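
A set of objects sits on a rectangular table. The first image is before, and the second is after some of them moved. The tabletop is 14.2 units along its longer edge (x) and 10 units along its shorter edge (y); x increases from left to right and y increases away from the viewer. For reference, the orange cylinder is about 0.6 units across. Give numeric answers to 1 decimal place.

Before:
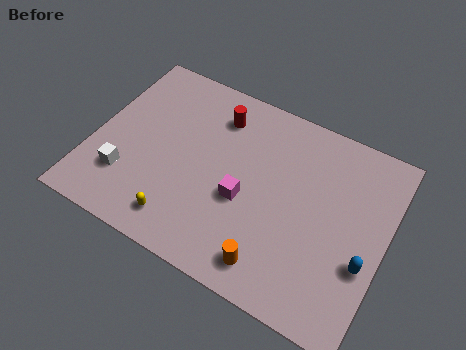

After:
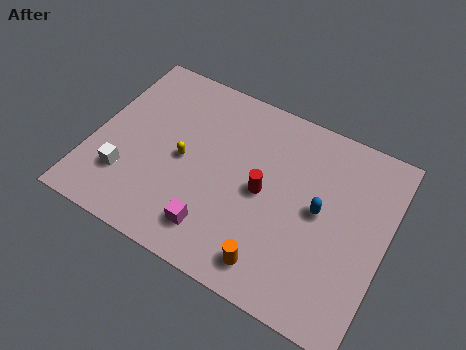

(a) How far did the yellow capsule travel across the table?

3.2

The yellow capsule was near (4.8, 1.6) before and (4.4, 4.8) after, so it travelled √(0.4² + 3.2²) ≈ 3.2 units.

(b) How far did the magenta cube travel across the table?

2.5

The magenta cube was near (7.5, 4.1) before and (6.4, 1.9) after, so it travelled √(1.1² + 2.2²) ≈ 2.5 units.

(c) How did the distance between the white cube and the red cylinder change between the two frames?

+0.4

The distance was about 6.4 in the first image and 6.8 in the second, so they moved 0.4 units further apart.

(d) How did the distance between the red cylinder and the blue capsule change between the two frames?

-6.2

Before: roughly 8.9 units apart; after: 2.7. That's 6.2 units closer together.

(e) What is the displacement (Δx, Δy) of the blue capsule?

(-2.4, 1.6)

The blue capsule was at about (13.4, 3.6) and moved to about (11.0, 5.2).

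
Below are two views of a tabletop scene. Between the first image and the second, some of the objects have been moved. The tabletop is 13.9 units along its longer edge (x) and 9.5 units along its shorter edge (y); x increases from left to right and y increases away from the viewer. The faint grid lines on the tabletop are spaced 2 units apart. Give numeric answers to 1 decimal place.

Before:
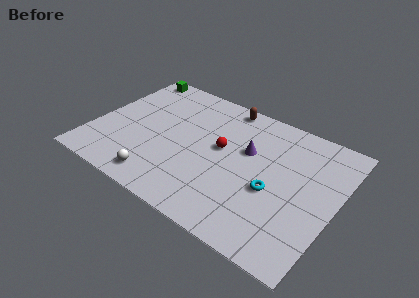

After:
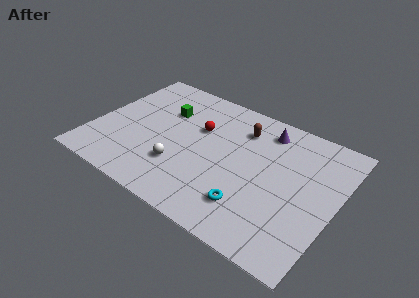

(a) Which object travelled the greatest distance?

the green cube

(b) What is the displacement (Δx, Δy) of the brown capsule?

(1.2, -1.3)

From the two frames, the brown capsule sits at roughly (6.9, 8.6) before and (8.1, 7.3) after.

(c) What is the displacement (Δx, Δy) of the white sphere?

(0.9, 1.5)

The white sphere was at about (4.4, 1.3) and moved to about (5.3, 2.8).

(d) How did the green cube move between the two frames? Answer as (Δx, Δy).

(2.5, -2.1)

From the two frames, the green cube sits at roughly (1.2, 8.6) before and (3.7, 6.5) after.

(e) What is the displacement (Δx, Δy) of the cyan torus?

(-1.0, -1.7)

The cyan torus started near (10.5, 3.9) and ended near (9.5, 2.2).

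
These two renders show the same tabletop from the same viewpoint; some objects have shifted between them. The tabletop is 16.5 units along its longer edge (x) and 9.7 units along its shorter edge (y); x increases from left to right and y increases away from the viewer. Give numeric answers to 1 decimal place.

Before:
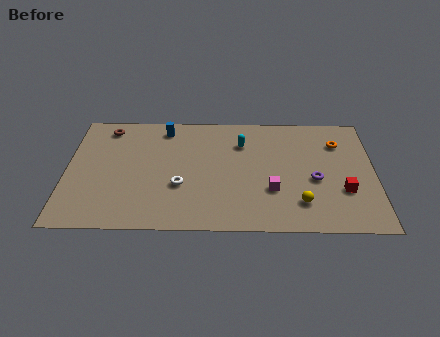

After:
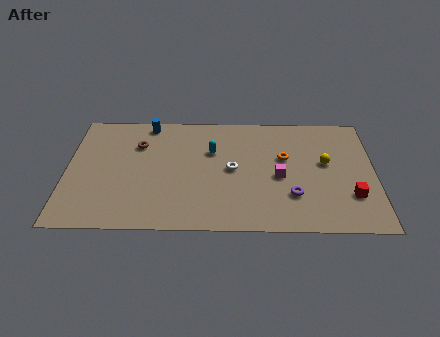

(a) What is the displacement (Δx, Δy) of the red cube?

(0.4, -0.4)

The red cube was at about (14.8, 3.2) and moved to about (15.2, 2.8).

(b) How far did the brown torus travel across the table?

2.2

The brown torus moved from about (2.1, 8.3) to (3.8, 6.9), a distance of √(1.7² + 1.4²) ≈ 2.2.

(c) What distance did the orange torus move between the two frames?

3.2

The orange torus was near (14.6, 7.2) before and (11.7, 5.9) after, so it travelled √(2.9² + 1.3²) ≈ 3.2 units.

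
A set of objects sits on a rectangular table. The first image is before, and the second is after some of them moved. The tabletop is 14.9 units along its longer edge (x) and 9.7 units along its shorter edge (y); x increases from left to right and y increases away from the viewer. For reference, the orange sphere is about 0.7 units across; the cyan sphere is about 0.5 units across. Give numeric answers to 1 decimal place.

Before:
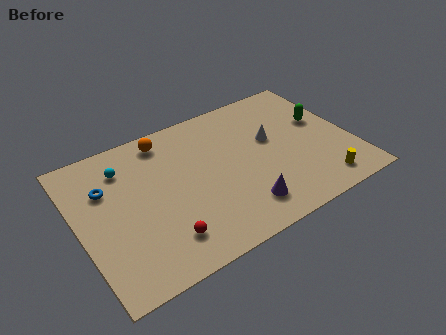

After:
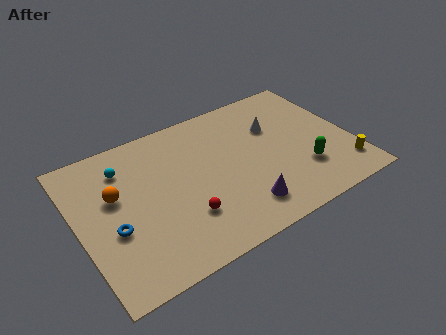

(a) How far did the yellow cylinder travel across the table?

1.5

The yellow cylinder moved from about (12.7, 1.4) to (14.1, 1.9), a distance of √(1.4² + 0.5²) ≈ 1.5.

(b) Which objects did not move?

the cyan sphere and the purple cone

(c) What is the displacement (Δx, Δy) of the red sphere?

(1.3, 0.8)

The red sphere was at about (4.1, 2.0) and moved to about (5.4, 2.8).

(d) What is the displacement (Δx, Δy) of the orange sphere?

(-3.1, -2.5)

The orange sphere started near (5.2, 8.4) and ended near (2.1, 5.9).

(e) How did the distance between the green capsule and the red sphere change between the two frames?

-3.6

Before: roughly 10.2 units apart; after: 6.6. That's 3.6 units closer together.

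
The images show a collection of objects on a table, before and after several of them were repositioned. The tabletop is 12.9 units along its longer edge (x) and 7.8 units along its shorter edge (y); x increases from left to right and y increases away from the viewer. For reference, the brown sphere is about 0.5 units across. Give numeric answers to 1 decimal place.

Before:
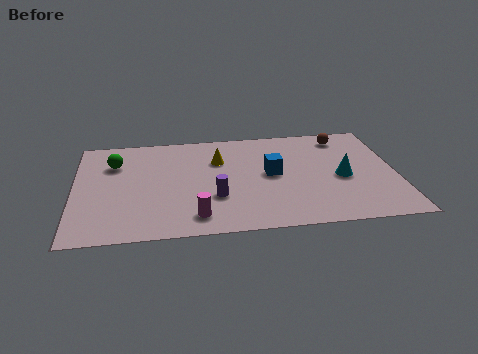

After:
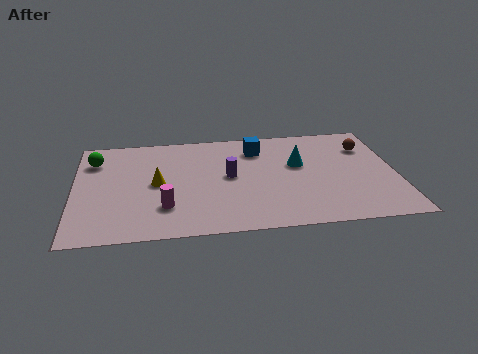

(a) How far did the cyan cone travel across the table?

2.1

The cyan cone was near (10.7, 3.5) before and (9.0, 4.7) after, so it travelled √(1.7² + 1.2²) ≈ 2.1 units.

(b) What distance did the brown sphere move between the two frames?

1.3

The brown sphere was near (10.9, 6.6) before and (11.8, 5.7) after, so it travelled √(0.9² + 0.9²) ≈ 1.3 units.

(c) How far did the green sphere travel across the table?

0.9

The green sphere moved from about (1.6, 5.6) to (0.8, 5.9), a distance of √(0.8² + 0.3²) ≈ 0.9.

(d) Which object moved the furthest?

the yellow cone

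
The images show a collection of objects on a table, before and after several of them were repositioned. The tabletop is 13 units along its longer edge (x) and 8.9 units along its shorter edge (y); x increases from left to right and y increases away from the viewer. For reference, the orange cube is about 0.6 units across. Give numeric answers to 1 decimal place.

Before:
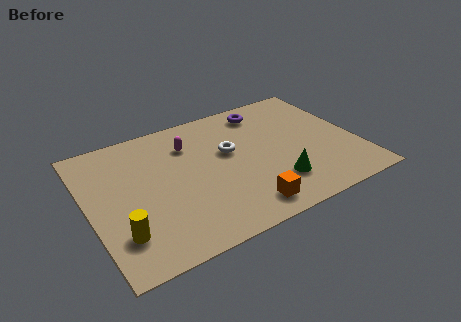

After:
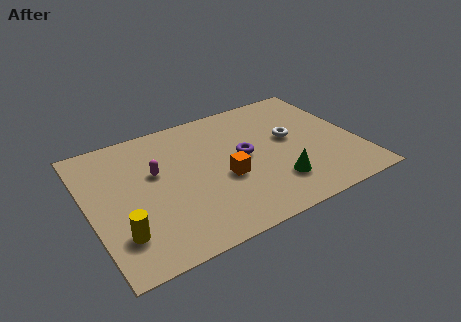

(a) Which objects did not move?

the green cone and the yellow cylinder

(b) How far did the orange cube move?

2.4

The orange cube was near (7.0, 1.3) before and (6.4, 3.6) after, so it travelled √(0.6² + 2.3²) ≈ 2.4 units.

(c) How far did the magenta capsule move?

2.2

The magenta capsule was near (5.1, 6.6) before and (3.3, 5.4) after, so it travelled √(1.8² + 1.2²) ≈ 2.2 units.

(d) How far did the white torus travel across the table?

3.0

From (6.9, 5.3) to (9.9, 5.0), the white torus covered √(3.0² + 0.3²) ≈ 3.0 units.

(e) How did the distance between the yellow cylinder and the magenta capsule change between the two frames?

-2.1

The distance was about 5.9 in the first image and 3.8 in the second, so they moved 2.1 units closer together.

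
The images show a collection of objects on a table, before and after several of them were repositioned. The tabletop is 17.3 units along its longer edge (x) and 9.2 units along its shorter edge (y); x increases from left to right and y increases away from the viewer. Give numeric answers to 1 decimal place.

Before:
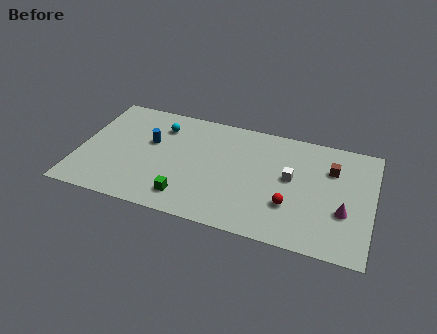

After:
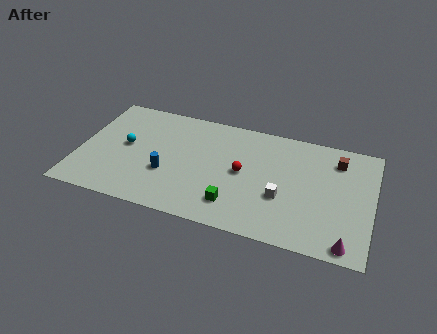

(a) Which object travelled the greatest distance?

the red sphere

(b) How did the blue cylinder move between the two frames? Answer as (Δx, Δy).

(1.2, -2.3)

The blue cylinder was at about (4.1, 5.6) and moved to about (5.3, 3.3).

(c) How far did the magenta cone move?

2.4

The magenta cone moved from about (15.7, 3.3) to (16.0, 0.9), a distance of √(0.3² + 2.4²) ≈ 2.4.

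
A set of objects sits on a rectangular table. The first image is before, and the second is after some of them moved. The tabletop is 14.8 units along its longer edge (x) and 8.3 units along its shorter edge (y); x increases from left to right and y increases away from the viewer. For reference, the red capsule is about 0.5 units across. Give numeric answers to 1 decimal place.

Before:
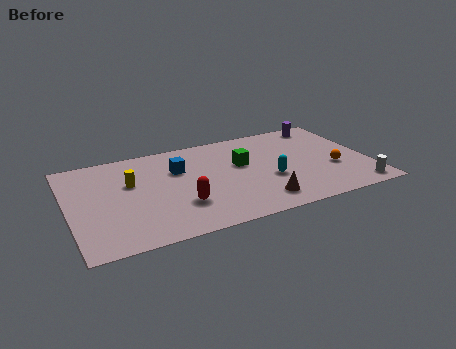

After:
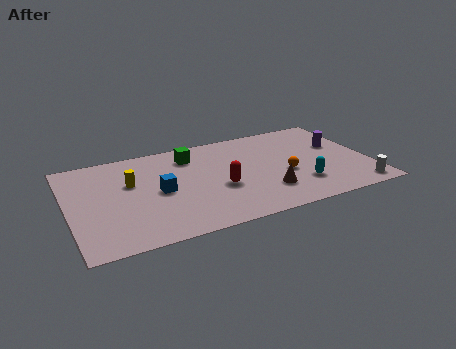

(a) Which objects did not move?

the yellow cylinder and the white cylinder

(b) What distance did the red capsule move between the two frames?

2.2

The red capsule moved from about (5.3, 2.5) to (7.3, 3.3), a distance of √(2.0² + 0.8²) ≈ 2.2.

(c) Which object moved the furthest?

the green cube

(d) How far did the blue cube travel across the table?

1.9

From (5.5, 5.6) to (4.4, 4.0), the blue cube covered √(1.1² + 1.6²) ≈ 1.9 units.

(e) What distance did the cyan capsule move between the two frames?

1.7

The cyan capsule was near (9.8, 3.2) before and (11.2, 2.2) after, so it travelled √(1.4² + 1.0²) ≈ 1.7 units.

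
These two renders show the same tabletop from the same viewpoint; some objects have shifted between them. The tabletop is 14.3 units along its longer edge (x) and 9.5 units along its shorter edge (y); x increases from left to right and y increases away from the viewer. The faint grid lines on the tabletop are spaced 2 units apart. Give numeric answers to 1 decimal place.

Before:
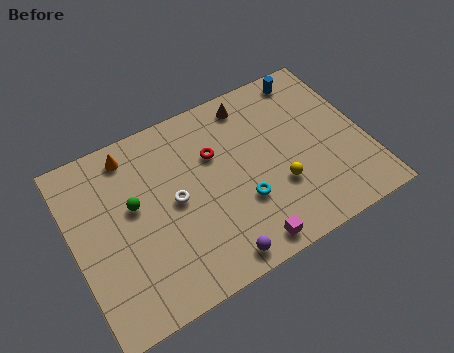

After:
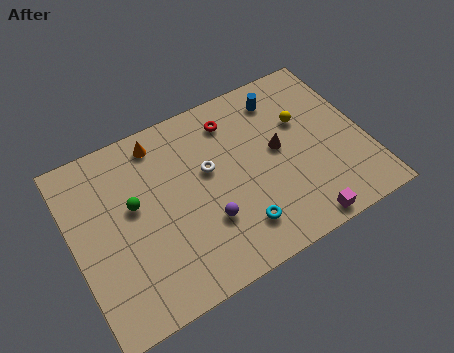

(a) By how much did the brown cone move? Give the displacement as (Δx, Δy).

(0.9, -3.1)

From the two frames, the brown cone sits at roughly (9.2, 8.2) before and (10.1, 5.1) after.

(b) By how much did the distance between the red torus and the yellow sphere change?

-0.4

They were about 4.1 units apart before and 3.7 after — 0.4 units closer together.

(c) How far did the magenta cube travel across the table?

2.7

The magenta cube was near (7.8, 1.0) before and (10.5, 0.8) after, so it travelled √(2.7² + 0.2²) ≈ 2.7 units.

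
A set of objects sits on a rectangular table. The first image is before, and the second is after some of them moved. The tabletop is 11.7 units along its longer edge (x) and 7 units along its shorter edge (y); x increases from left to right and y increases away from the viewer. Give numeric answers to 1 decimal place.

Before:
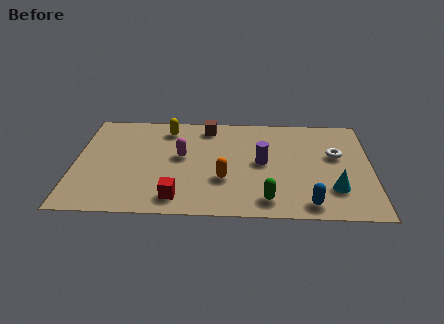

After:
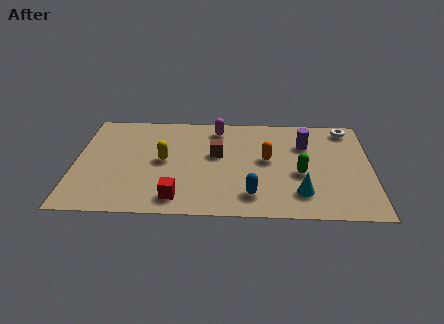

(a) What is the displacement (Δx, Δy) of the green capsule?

(1.3, 1.8)

The green capsule was at about (7.6, 1.1) and moved to about (8.9, 2.9).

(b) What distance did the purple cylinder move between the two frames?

2.1

The purple cylinder moved from about (7.4, 3.6) to (9.1, 4.9), a distance of √(1.7² + 1.3²) ≈ 2.1.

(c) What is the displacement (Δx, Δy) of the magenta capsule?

(1.4, 2.0)

From the two frames, the magenta capsule sits at roughly (4.2, 3.9) before and (5.6, 5.9) after.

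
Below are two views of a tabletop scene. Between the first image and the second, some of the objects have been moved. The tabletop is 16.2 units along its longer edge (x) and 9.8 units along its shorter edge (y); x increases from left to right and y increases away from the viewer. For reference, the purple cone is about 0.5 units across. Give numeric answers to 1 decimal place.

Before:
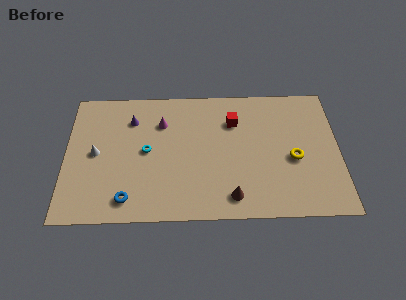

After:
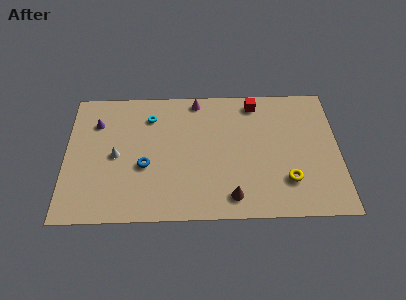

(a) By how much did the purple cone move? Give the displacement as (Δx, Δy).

(-2.1, -0.2)

The purple cone was at about (3.9, 7.4) and moved to about (1.8, 7.2).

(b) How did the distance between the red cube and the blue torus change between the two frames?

-0.4

They were about 8.4 units apart before and 8.0 after — 0.4 units closer together.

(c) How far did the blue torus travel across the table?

2.6

The blue torus was near (3.7, 1.5) before and (4.7, 3.9) after, so it travelled √(1.0² + 2.4²) ≈ 2.6 units.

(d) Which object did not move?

the brown cone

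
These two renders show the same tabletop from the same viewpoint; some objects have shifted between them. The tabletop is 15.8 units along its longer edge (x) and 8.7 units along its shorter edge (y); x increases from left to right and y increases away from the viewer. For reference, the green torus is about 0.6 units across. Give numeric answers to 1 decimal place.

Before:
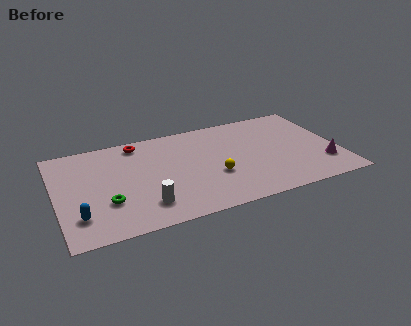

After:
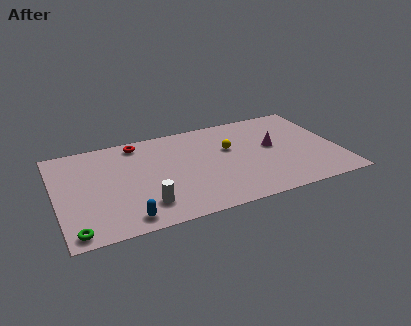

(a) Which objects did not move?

the white cylinder and the red torus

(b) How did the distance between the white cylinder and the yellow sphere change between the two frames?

+2.0

They were about 4.2 units apart before and 6.2 after — 2.0 units further apart.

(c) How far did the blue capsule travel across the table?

2.7

The blue capsule moved from about (1.1, 2.1) to (3.6, 1.1), a distance of √(2.5² + 1.0²) ≈ 2.7.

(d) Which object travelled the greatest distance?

the magenta cone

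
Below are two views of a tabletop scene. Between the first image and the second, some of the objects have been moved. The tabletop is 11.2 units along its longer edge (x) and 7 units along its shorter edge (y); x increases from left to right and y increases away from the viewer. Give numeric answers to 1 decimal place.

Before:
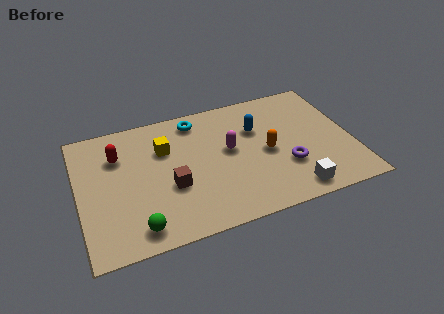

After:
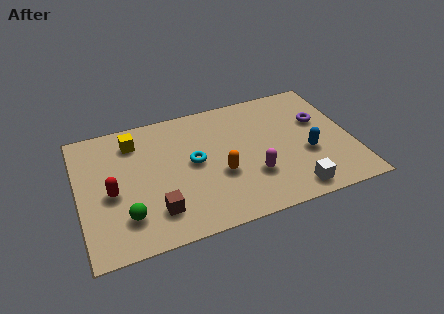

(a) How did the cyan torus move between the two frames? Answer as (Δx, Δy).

(-0.3, -2.3)

From the two frames, the cyan torus sits at roughly (5.0, 6.0) before and (4.7, 3.7) after.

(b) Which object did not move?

the white cube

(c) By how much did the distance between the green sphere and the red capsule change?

-2.5

The distance was about 4.0 in the first image and 1.5 in the second, so they moved 2.5 units closer together.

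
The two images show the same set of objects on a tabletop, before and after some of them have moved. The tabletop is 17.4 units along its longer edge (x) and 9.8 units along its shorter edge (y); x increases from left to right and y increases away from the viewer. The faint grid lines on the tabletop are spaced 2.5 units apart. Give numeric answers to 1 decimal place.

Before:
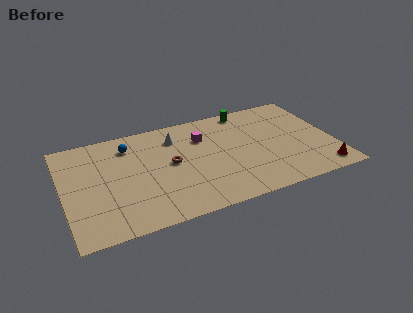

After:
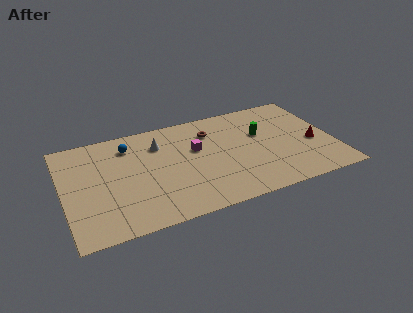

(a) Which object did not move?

the blue sphere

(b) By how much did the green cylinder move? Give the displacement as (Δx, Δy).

(0.7, -2.7)

The green cylinder started near (12.2, 8.8) and ended near (12.9, 6.1).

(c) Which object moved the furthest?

the brown torus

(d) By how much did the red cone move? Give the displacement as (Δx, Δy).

(-0.2, 2.8)

The red cone started near (16.3, 1.3) and ended near (16.1, 4.1).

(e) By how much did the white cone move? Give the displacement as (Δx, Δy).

(-1.1, -0.3)

The white cone started near (7.4, 7.6) and ended near (6.3, 7.3).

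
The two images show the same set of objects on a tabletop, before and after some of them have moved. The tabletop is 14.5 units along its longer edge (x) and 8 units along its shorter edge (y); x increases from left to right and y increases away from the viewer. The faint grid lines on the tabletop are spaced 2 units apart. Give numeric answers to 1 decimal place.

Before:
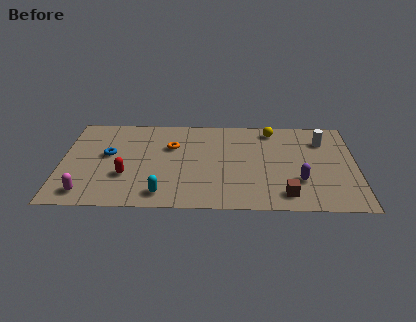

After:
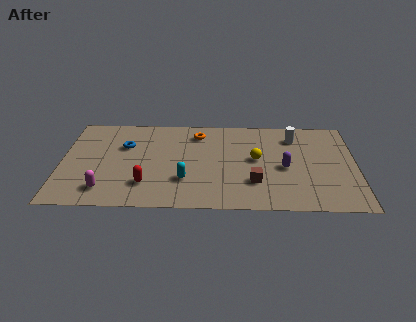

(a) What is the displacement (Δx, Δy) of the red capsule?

(1.0, -0.7)

The red capsule was at about (3.2, 2.7) and moved to about (4.2, 2.0).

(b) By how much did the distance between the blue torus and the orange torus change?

+0.6

Before: roughly 3.2 units apart; after: 3.8. That's 0.6 units further apart.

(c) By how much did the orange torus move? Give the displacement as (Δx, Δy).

(1.3, 1.2)

From the two frames, the orange torus sits at roughly (5.4, 5.3) before and (6.7, 6.5) after.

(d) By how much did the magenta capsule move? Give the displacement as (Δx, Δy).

(0.9, 0.3)

The magenta capsule started near (1.3, 1.2) and ended near (2.2, 1.5).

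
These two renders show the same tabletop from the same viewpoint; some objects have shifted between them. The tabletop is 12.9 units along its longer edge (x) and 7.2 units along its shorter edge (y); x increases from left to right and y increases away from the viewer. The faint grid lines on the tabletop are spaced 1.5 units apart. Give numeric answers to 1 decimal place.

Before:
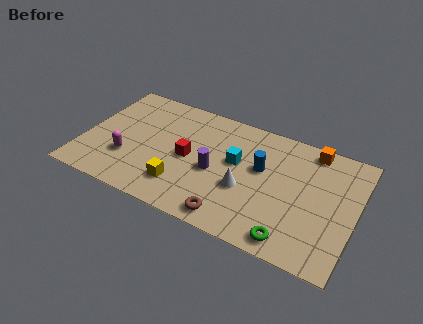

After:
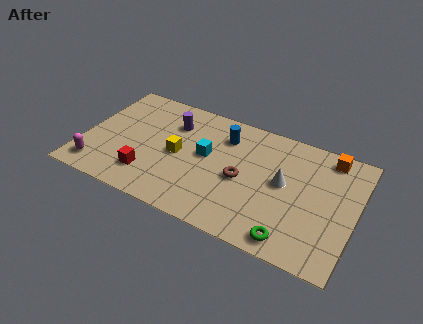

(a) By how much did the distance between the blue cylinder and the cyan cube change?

+0.5

Before: roughly 1.2 units apart; after: 1.7. That's 0.5 units further apart.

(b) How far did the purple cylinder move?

3.1

From (6.3, 3.2) to (4.0, 5.3), the purple cylinder covered √(2.3² + 2.1²) ≈ 3.1 units.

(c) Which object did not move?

the green torus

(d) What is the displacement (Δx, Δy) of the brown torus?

(0.2, 2.4)

The brown torus was at about (7.4, 0.9) and moved to about (7.6, 3.3).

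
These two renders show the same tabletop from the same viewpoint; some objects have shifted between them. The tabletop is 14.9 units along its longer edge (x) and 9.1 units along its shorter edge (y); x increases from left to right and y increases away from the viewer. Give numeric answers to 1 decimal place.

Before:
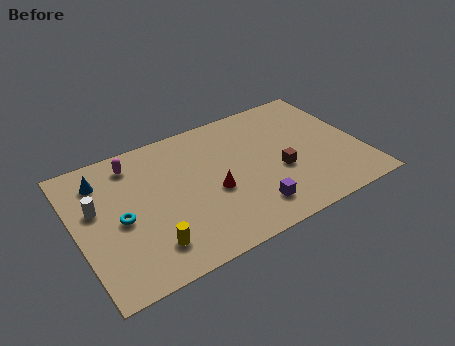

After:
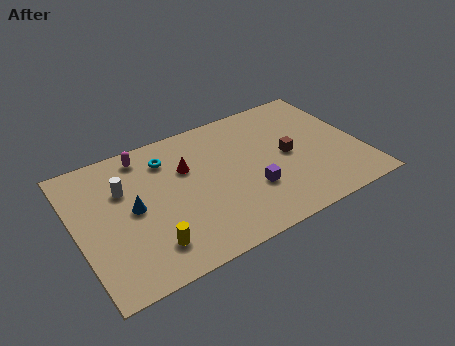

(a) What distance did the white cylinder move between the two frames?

1.6

The white cylinder was near (1.1, 5.5) before and (2.6, 6.1) after, so it travelled √(1.5² + 0.6²) ≈ 1.6 units.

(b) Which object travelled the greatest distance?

the cyan torus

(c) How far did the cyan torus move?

4.0

The cyan torus moved from about (2.2, 4.2) to (5.0, 7.1), a distance of √(2.8² + 2.9²) ≈ 4.0.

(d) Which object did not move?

the yellow cylinder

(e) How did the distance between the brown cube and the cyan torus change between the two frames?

-1.7

Before: roughly 8.3 units apart; after: 6.6. That's 1.7 units closer together.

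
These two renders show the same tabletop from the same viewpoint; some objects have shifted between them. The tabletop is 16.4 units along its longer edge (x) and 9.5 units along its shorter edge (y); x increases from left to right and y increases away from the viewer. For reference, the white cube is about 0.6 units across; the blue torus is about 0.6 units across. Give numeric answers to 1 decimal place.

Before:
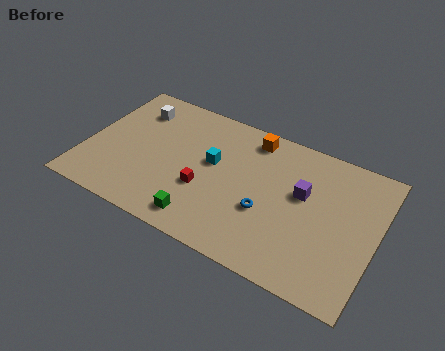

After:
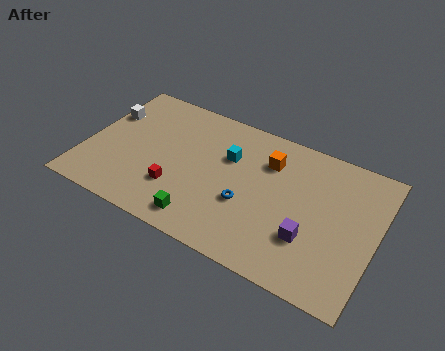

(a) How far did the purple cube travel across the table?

2.8

The purple cube was near (12.2, 5.7) before and (12.9, 3.0) after, so it travelled √(0.7² + 2.7²) ≈ 2.8 units.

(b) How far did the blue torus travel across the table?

1.1

From (10.4, 3.6) to (9.3, 3.6), the blue torus covered √(1.1² + 0.0²) ≈ 1.1 units.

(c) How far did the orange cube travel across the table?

1.6

From (9.0, 8.2) to (10.1, 7.0), the orange cube covered √(1.1² + 1.2²) ≈ 1.6 units.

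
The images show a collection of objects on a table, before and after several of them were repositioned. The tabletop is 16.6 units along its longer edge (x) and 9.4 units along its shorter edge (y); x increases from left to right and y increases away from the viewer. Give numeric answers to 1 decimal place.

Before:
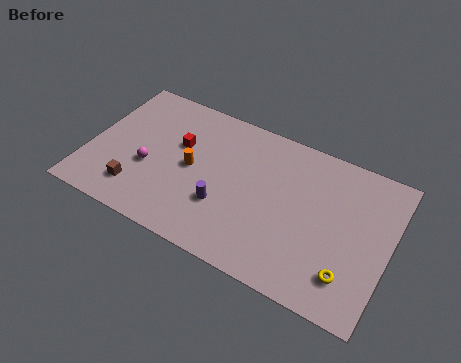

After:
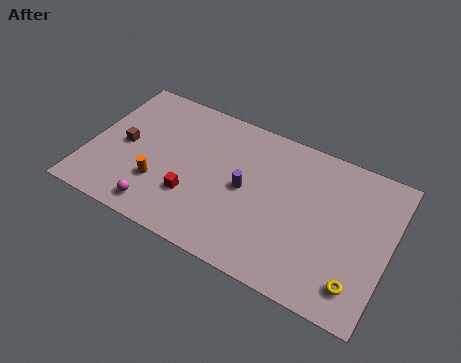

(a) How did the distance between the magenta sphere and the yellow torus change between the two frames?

-0.5

The distance was about 11.4 in the first image and 10.9 in the second, so they moved 0.5 units closer together.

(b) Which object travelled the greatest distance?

the red cube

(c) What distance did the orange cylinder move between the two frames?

2.4

The orange cylinder was near (5.7, 4.7) before and (4.1, 2.9) after, so it travelled √(1.6² + 1.8²) ≈ 2.4 units.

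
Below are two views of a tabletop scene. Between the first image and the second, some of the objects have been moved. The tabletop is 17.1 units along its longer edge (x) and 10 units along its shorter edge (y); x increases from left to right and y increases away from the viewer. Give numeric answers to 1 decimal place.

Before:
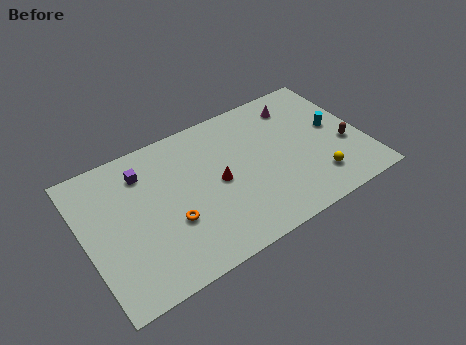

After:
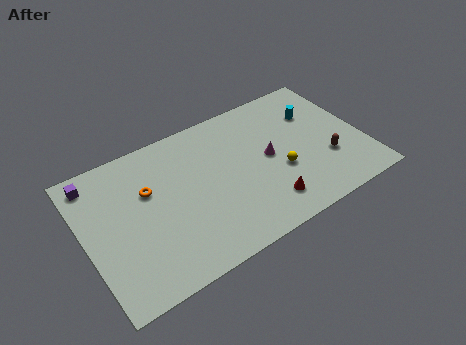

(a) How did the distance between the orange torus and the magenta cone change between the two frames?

-2.3

The distance was about 9.7 in the first image and 7.4 in the second, so they moved 2.3 units closer together.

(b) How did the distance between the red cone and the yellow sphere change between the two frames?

-4.1

They were about 6.3 units apart before and 2.2 after — 4.1 units closer together.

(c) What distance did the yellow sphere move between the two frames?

2.6

The yellow sphere moved from about (13.8, 2.2) to (11.8, 3.8), a distance of √(2.0² + 1.6²) ≈ 2.6.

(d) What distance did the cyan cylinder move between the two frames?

1.8

The cyan cylinder was near (15.5, 5.4) before and (14.6, 7.0) after, so it travelled √(0.9² + 1.6²) ≈ 1.8 units.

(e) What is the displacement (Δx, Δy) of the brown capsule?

(-1.2, -0.5)

The brown capsule started near (15.9, 3.8) and ended near (14.7, 3.3).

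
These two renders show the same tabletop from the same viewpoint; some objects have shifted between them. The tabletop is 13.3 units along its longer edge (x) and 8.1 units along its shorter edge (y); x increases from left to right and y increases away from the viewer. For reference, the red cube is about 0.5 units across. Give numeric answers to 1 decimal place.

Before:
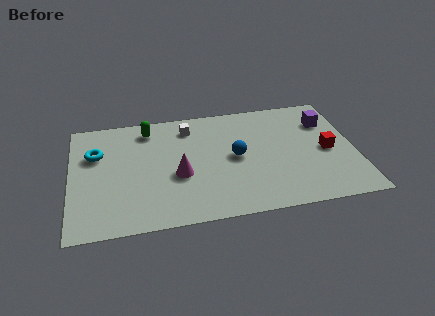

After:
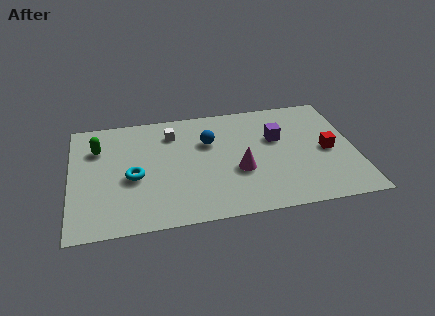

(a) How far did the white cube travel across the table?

0.9

The white cube was near (5.6, 6.6) before and (4.8, 6.3) after, so it travelled √(0.8² + 0.3²) ≈ 0.9 units.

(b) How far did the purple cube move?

2.5

From (12.1, 5.9) to (9.7, 5.1), the purple cube covered √(2.4² + 0.8²) ≈ 2.5 units.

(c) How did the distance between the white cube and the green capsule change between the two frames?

+1.6

The distance was about 1.9 in the first image and 3.5 in the second, so they moved 1.6 units further apart.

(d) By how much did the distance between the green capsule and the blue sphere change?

+0.4

Before: roughly 4.8 units apart; after: 5.2. That's 0.4 units further apart.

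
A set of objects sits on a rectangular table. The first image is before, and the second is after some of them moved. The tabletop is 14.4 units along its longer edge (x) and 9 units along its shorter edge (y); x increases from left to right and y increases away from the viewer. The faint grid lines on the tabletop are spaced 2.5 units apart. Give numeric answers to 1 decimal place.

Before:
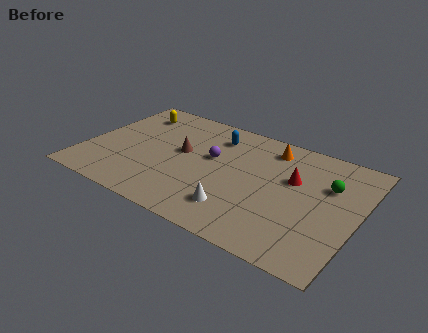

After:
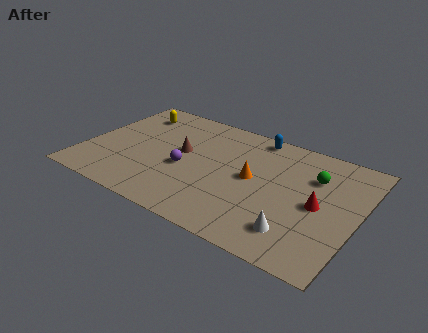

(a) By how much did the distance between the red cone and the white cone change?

-1.8

They were about 4.3 units apart before and 2.5 after — 1.8 units closer together.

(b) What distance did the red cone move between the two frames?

2.0

From (10.9, 5.6) to (12.4, 4.3), the red cone covered √(1.5² + 1.3²) ≈ 2.0 units.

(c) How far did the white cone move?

3.1

The white cone moved from about (8.5, 2.0) to (11.6, 1.9), a distance of √(3.1² + 0.1²) ≈ 3.1.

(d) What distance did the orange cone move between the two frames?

2.8

The orange cone moved from about (9.4, 7.5) to (8.9, 4.7), a distance of √(0.5² + 2.8²) ≈ 2.8.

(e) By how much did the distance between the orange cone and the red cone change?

+1.1

They were about 2.4 units apart before and 3.5 after — 1.1 units further apart.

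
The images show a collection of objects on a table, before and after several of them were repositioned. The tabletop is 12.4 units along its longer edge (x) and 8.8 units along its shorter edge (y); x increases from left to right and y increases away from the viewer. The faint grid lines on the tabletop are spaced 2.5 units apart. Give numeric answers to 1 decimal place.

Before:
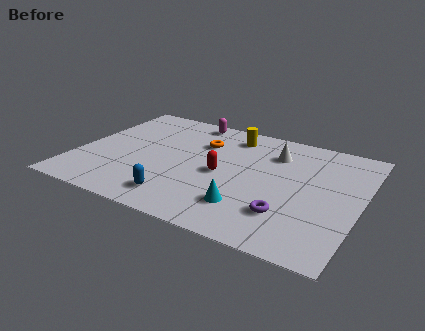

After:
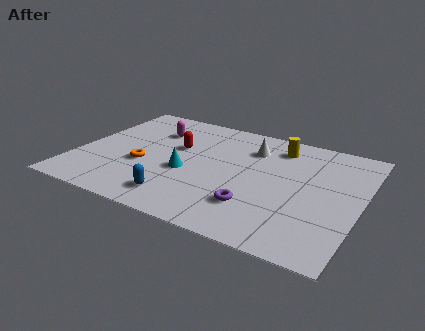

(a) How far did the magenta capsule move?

2.1

From (4.4, 7.9) to (3.0, 6.4), the magenta capsule covered √(1.4² + 1.5²) ≈ 2.1 units.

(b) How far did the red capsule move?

2.6

From (6.4, 4.1) to (4.2, 5.4), the red capsule covered √(2.2² + 1.3²) ≈ 2.6 units.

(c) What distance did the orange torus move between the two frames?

3.6

From (5.2, 6.2) to (3.0, 3.4), the orange torus covered √(2.2² + 2.8²) ≈ 3.6 units.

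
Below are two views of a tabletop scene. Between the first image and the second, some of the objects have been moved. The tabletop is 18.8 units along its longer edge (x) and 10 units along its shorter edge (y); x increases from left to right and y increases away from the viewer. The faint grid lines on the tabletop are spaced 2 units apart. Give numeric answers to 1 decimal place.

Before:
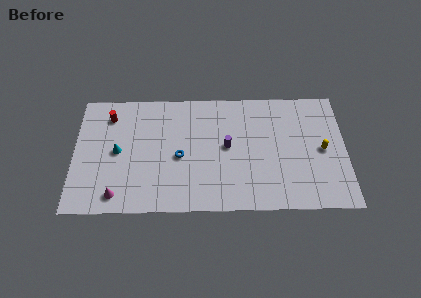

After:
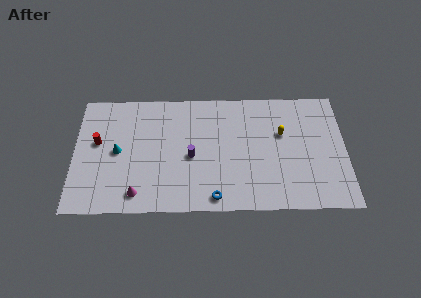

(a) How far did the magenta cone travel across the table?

1.4

The magenta cone moved from about (3.0, 1.4) to (4.4, 1.5), a distance of √(1.4² + 0.1²) ≈ 1.4.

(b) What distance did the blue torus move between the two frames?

4.2

The blue torus moved from about (7.3, 4.5) to (9.7, 1.1), a distance of √(2.4² + 3.4²) ≈ 4.2.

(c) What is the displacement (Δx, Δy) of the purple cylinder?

(-2.5, -0.8)

From the two frames, the purple cylinder sits at roughly (10.6, 5.3) before and (8.1, 4.5) after.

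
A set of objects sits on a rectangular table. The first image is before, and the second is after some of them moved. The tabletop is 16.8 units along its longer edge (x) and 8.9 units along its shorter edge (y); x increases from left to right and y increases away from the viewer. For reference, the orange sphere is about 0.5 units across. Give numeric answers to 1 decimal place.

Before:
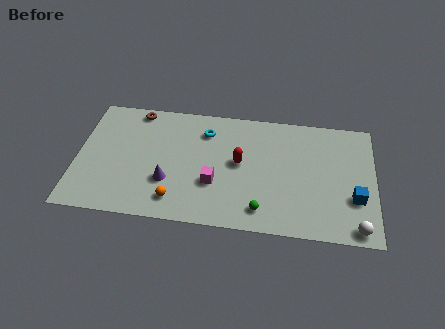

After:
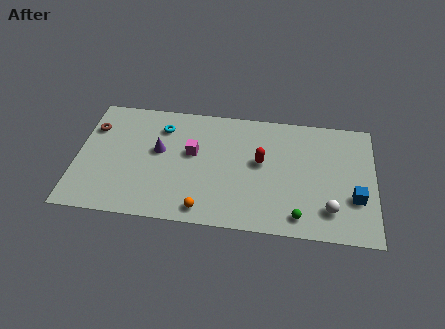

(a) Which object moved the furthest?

the brown torus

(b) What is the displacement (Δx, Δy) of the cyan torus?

(-2.5, 0.0)

The cyan torus was at about (7.2, 6.9) and moved to about (4.7, 6.9).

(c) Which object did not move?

the blue cube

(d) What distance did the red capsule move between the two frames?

1.2

The red capsule was near (9.2, 4.8) before and (10.4, 5.0) after, so it travelled √(1.2² + 0.2²) ≈ 1.2 units.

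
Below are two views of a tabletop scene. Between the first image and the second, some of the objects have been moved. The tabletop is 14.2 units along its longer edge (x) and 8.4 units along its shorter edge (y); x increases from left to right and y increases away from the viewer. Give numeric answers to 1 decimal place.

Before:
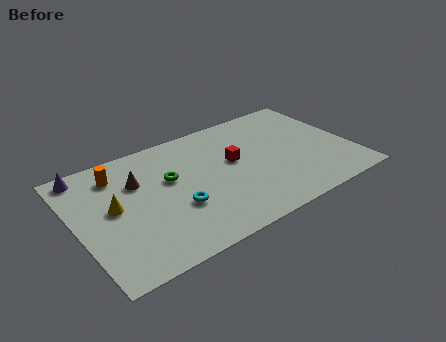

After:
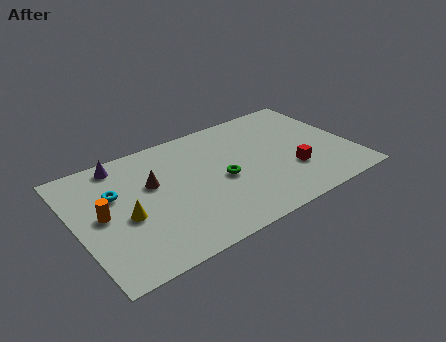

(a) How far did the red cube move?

3.4

From (8.2, 4.8) to (10.9, 2.7), the red cube covered √(2.7² + 2.1²) ≈ 3.4 units.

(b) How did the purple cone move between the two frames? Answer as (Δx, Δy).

(1.8, -0.1)

From the two frames, the purple cone sits at roughly (0.9, 7.5) before and (2.7, 7.4) after.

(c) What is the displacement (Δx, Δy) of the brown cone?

(0.7, -0.5)

The brown cone started near (3.3, 5.7) and ended near (4.0, 5.2).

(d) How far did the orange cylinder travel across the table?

2.6

The orange cylinder was near (2.4, 6.7) before and (1.3, 4.3) after, so it travelled √(1.1² + 2.4²) ≈ 2.6 units.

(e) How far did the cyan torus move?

3.7

From (4.9, 3.0) to (2.1, 5.4), the cyan torus covered √(2.8² + 2.4²) ≈ 3.7 units.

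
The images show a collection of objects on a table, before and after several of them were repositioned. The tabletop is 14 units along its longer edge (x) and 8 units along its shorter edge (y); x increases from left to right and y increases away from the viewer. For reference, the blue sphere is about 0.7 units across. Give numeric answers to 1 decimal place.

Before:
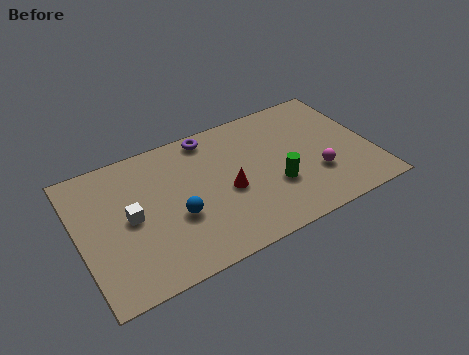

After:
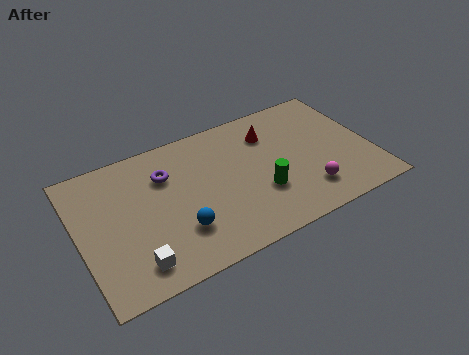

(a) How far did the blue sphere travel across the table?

0.8

The blue sphere was near (4.5, 3.1) before and (4.5, 2.3) after, so it travelled √(0.0² + 0.8²) ≈ 0.8 units.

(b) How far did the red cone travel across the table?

3.5

The red cone was near (7.0, 3.5) before and (9.4, 6.0) after, so it travelled √(2.4² + 2.5²) ≈ 3.5 units.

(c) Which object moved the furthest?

the red cone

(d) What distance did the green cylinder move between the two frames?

0.7

The green cylinder moved from about (9.2, 2.8) to (8.5, 2.7), a distance of √(0.7² + 0.1²) ≈ 0.7.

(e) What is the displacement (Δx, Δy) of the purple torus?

(-2.3, -1.4)

From the two frames, the purple torus sits at roughly (6.6, 7.1) before and (4.3, 5.7) after.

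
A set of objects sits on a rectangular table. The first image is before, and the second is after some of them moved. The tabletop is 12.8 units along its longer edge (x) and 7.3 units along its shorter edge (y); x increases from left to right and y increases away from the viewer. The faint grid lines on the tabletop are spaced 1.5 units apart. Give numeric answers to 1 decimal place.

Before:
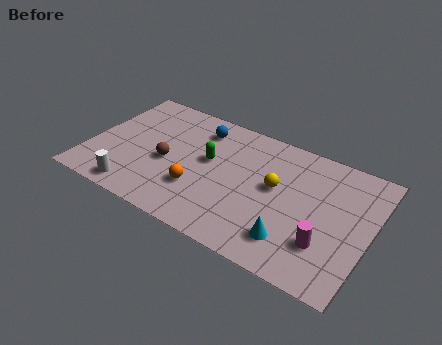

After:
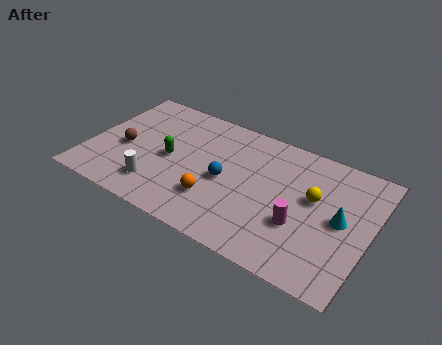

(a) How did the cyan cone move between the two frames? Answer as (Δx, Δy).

(1.9, 2.1)

The cyan cone started near (9.6, 1.6) and ended near (11.5, 3.7).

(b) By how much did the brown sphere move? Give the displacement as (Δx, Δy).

(-2.0, 0.0)

The brown sphere was at about (3.6, 3.2) and moved to about (1.6, 3.2).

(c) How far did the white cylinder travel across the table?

1.1

The white cylinder was near (2.5, 0.9) before and (3.4, 1.6) after, so it travelled √(0.9² + 0.7²) ≈ 1.1 units.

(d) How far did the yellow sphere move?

1.7

The yellow sphere was near (8.5, 4.1) before and (10.2, 4.3) after, so it travelled √(1.7² + 0.2²) ≈ 1.7 units.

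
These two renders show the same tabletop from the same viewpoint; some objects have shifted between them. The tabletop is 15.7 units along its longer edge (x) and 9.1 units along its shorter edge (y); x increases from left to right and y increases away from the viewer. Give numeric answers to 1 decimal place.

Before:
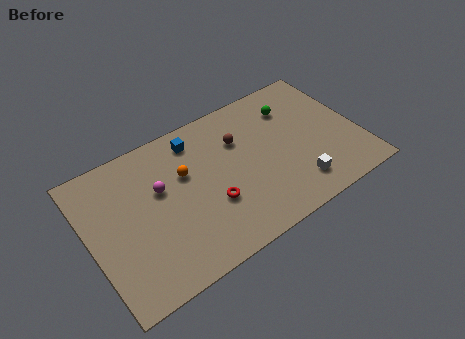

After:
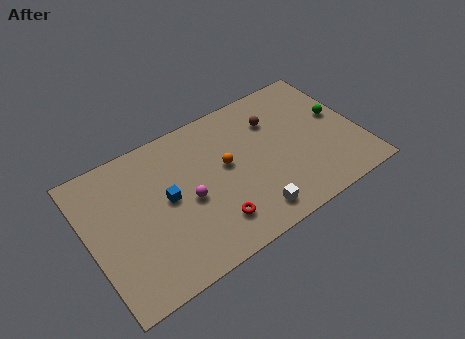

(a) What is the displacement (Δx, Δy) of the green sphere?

(2.4, -1.8)

The green sphere started near (12.3, 6.9) and ended near (14.7, 5.1).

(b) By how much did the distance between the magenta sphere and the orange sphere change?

+1.1

They were about 1.5 units apart before and 2.6 after — 1.1 units further apart.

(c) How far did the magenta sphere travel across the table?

2.1

The magenta sphere was near (4.2, 5.6) before and (5.6, 4.1) after, so it travelled √(1.4² + 1.5²) ≈ 2.1 units.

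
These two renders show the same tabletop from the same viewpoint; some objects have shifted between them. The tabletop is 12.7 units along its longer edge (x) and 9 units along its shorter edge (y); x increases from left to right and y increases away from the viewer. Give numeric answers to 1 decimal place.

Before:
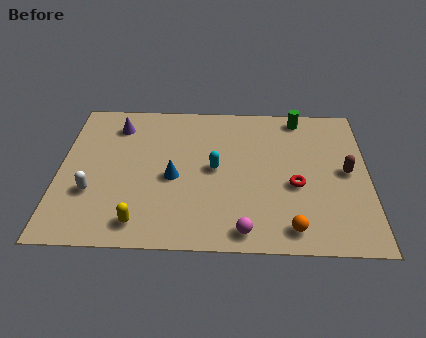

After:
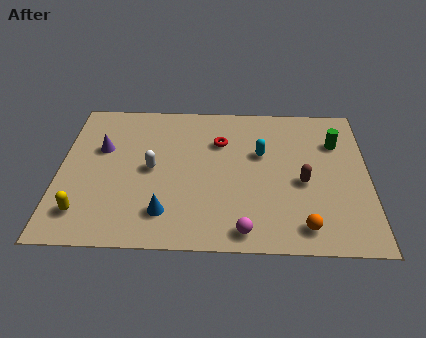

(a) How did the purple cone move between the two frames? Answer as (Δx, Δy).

(-0.6, -1.5)

The purple cone started near (2.3, 7.2) and ended near (1.7, 5.7).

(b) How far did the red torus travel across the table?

4.0

The red torus was near (9.7, 3.7) before and (6.6, 6.3) after, so it travelled √(3.1² + 2.6²) ≈ 4.0 units.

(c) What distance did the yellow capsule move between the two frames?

2.4

The yellow capsule was near (3.4, 1.3) before and (1.1, 1.8) after, so it travelled √(2.3² + 0.5²) ≈ 2.4 units.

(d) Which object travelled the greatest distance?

the red torus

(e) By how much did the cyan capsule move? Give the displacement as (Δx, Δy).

(1.9, 1.0)

From the two frames, the cyan capsule sits at roughly (6.4, 4.6) before and (8.3, 5.6) after.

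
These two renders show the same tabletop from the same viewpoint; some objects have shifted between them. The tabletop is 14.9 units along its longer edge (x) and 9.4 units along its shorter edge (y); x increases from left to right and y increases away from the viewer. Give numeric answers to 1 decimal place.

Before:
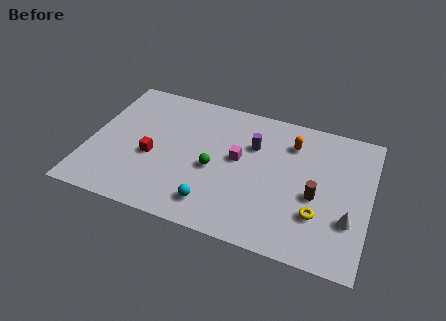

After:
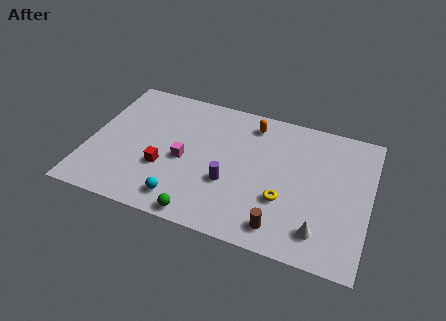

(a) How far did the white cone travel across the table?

1.8

The white cone was near (13.9, 3.0) before and (12.5, 1.8) after, so it travelled √(1.4² + 1.2²) ≈ 1.8 units.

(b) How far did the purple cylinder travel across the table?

3.2

The purple cylinder was near (8.6, 6.4) before and (7.6, 3.4) after, so it travelled √(1.0² + 3.0²) ≈ 3.2 units.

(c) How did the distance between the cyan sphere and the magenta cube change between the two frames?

-0.9

The distance was about 3.6 in the first image and 2.7 in the second, so they moved 0.9 units closer together.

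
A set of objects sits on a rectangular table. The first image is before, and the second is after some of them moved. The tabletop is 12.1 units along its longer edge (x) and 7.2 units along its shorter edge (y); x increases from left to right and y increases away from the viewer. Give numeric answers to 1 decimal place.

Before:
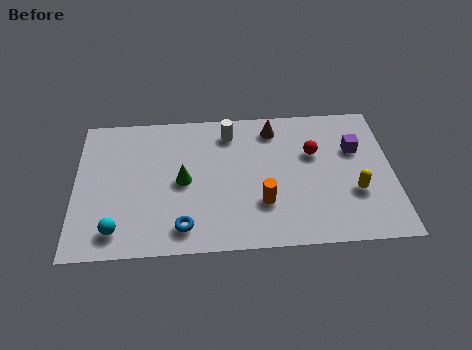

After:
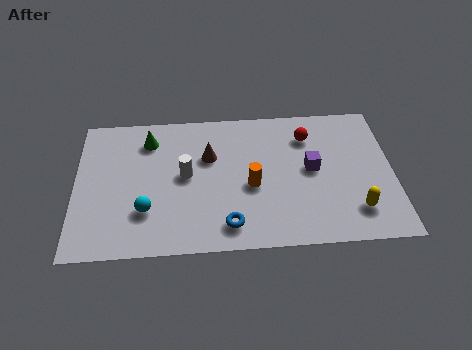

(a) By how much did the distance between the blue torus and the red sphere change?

-0.7

Before: roughly 6.0 units apart; after: 5.3. That's 0.7 units closer together.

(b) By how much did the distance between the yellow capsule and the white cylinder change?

+1.0

Before: roughly 5.8 units apart; after: 6.8. That's 1.0 units further apart.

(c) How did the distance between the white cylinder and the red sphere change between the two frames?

+1.5

The distance was about 3.5 in the first image and 5.0 in the second, so they moved 1.5 units further apart.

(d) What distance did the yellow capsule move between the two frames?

0.9

The yellow capsule moved from about (10.6, 2.5) to (10.6, 1.6), a distance of √(0.0² + 0.9²) ≈ 0.9.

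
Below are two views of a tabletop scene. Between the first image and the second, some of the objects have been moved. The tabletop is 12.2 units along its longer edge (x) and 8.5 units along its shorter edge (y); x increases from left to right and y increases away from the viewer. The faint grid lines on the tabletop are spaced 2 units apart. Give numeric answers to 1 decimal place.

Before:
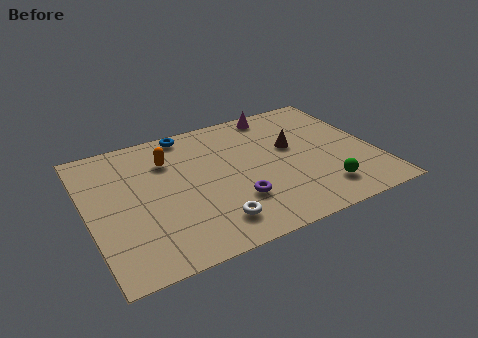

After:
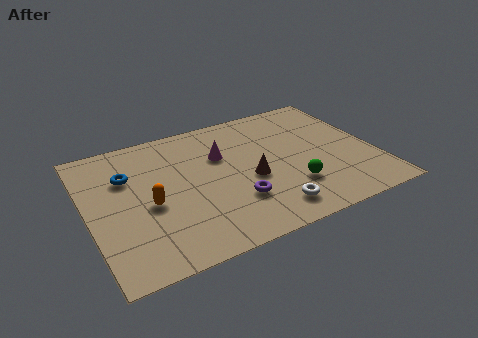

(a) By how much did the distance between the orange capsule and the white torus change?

+0.5

They were about 4.8 units apart before and 5.3 after — 0.5 units further apart.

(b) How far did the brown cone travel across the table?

2.4

The brown cone was near (8.8, 5.0) before and (6.8, 3.6) after, so it travelled √(2.0² + 1.4²) ≈ 2.4 units.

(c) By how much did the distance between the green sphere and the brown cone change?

-1.4

The distance was about 3.4 in the first image and 2.0 in the second, so they moved 1.4 units closer together.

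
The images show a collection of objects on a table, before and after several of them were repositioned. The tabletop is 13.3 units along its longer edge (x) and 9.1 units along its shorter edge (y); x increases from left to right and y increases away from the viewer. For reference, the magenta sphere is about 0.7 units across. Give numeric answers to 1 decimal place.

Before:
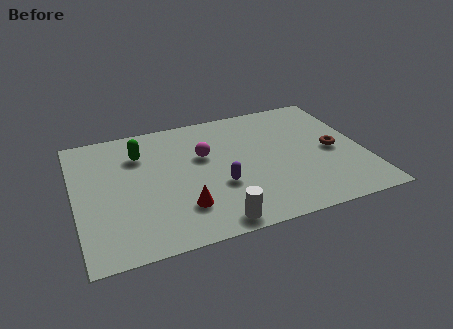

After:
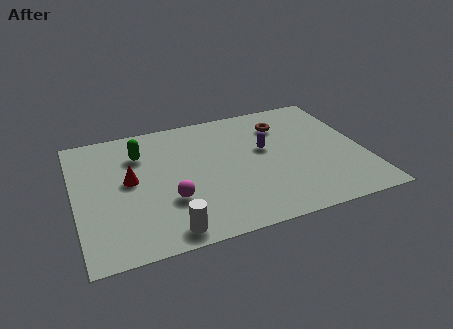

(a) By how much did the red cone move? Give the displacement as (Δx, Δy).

(-2.2, 2.6)

From the two frames, the red cone sits at roughly (4.7, 2.3) before and (2.5, 4.9) after.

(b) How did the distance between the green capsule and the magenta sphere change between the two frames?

+0.8

They were about 3.1 units apart before and 3.9 after — 0.8 units further apart.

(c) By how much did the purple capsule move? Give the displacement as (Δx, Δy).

(2.3, 2.0)

The purple capsule started near (6.5, 3.3) and ended near (8.8, 5.3).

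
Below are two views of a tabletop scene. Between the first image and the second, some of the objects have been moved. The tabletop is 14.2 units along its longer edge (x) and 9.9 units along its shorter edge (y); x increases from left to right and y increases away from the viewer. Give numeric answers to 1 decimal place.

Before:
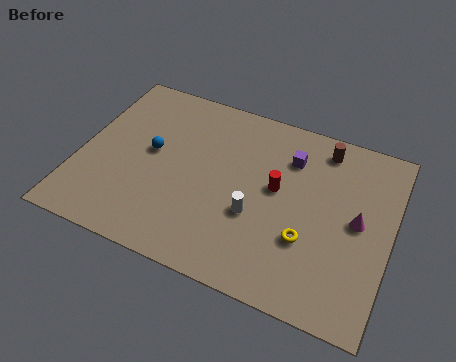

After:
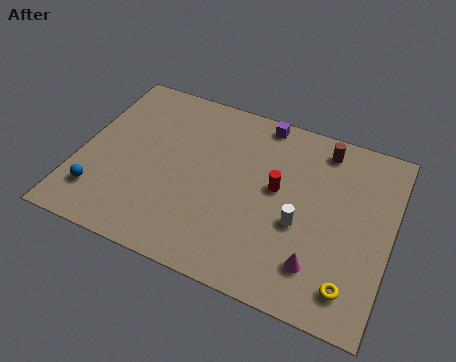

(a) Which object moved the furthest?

the blue sphere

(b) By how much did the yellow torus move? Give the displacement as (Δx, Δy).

(2.1, -1.6)

The yellow torus started near (10.6, 3.3) and ended near (12.7, 1.7).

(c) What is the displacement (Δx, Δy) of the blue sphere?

(-2.0, -3.2)

The blue sphere started near (3.2, 5.4) and ended near (1.2, 2.2).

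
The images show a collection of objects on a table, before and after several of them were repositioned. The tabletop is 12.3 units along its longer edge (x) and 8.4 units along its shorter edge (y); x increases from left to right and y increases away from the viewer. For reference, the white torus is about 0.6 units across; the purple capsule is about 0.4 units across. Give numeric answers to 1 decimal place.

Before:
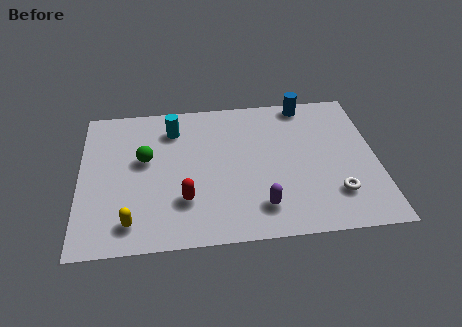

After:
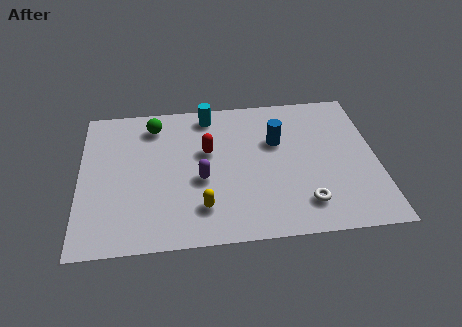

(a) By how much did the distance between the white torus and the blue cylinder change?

-1.8

Before: roughly 5.6 units apart; after: 3.8. That's 1.8 units closer together.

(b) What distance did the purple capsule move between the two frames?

3.0

The purple capsule was near (7.4, 1.7) before and (5.0, 3.5) after, so it travelled √(2.4² + 1.8²) ≈ 3.0 units.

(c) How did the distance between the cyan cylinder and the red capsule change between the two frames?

-2.0

The distance was about 4.2 in the first image and 2.2 in the second, so they moved 2.0 units closer together.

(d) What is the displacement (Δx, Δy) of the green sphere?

(0.4, 2.0)

The green sphere was at about (2.7, 4.9) and moved to about (3.1, 6.9).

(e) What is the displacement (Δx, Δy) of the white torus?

(-1.3, -0.4)

From the two frames, the white torus sits at roughly (10.5, 2.1) before and (9.2, 1.7) after.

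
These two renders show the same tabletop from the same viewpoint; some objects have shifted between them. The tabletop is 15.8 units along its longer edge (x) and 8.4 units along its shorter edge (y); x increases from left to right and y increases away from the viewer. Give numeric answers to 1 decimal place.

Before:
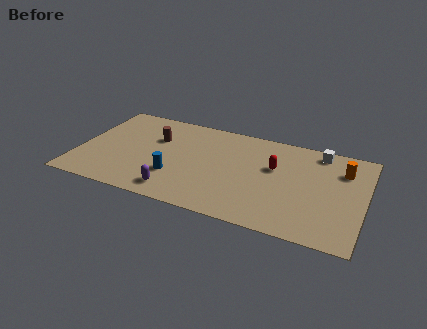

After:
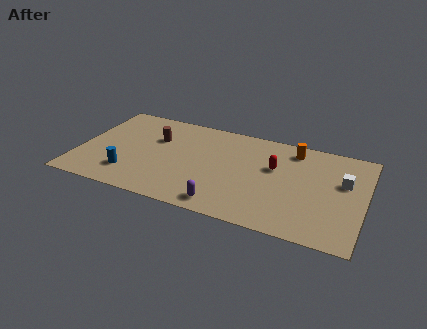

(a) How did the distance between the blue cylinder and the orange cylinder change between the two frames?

+0.4

They were about 9.7 units apart before and 10.1 after — 0.4 units further apart.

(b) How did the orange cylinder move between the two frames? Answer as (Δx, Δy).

(-2.8, 0.9)

The orange cylinder started near (14.5, 6.2) and ended near (11.7, 7.1).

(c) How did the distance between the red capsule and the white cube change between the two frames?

+0.6

The distance was about 3.2 in the first image and 3.8 in the second, so they moved 0.6 units further apart.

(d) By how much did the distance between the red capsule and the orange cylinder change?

-1.7

The distance was about 3.8 in the first image and 2.1 in the second, so they moved 1.7 units closer together.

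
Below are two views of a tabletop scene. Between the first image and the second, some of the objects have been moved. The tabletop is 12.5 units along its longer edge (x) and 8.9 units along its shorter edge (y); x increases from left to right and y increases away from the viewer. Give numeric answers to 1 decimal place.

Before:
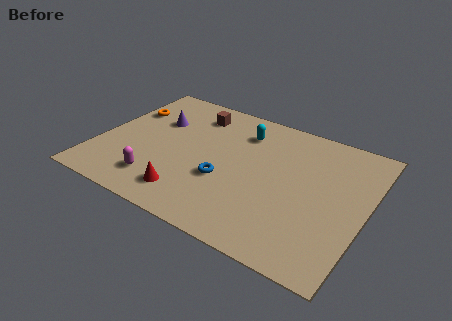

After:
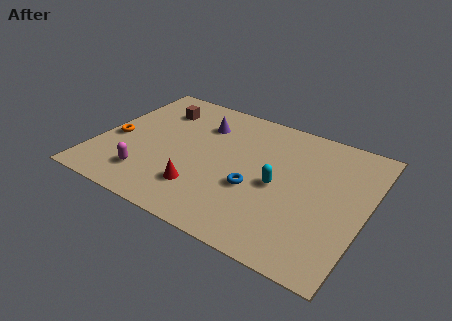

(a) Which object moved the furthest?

the cyan capsule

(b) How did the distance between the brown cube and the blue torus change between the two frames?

+1.8

Before: roughly 4.4 units apart; after: 6.2. That's 1.8 units further apart.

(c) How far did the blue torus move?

1.4

From (6.1, 3.3) to (7.5, 3.4), the blue torus covered √(1.4² + 0.1²) ≈ 1.4 units.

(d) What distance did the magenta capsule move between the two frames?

0.5

The magenta capsule was near (3.2, 1.8) before and (2.7, 1.9) after, so it travelled √(0.5² + 0.1²) ≈ 0.5 units.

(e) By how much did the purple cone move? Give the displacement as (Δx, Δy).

(2.1, 0.7)

From the two frames, the purple cone sits at roughly (2.4, 5.9) before and (4.5, 6.6) after.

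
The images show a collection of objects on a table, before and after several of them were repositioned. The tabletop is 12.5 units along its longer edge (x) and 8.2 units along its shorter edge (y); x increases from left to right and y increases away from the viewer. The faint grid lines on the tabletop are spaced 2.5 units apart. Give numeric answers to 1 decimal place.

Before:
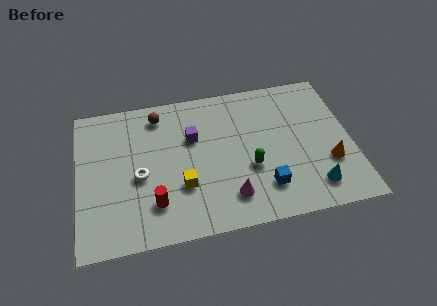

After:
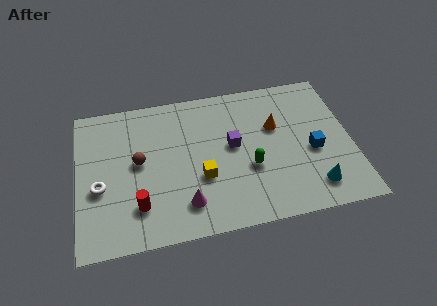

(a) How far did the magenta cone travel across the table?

2.0

The magenta cone was near (6.8, 1.7) before and (4.8, 1.7) after, so it travelled √(2.0² + 0.0²) ≈ 2.0 units.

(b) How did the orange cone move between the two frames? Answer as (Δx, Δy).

(-2.3, 2.5)

The orange cone was at about (11.4, 2.7) and moved to about (9.1, 5.2).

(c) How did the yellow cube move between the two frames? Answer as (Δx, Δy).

(0.9, 0.3)

From the two frames, the yellow cube sits at roughly (4.7, 2.7) before and (5.6, 3.0) after.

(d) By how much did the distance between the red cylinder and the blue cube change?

+3.1

They were about 5.0 units apart before and 8.1 after — 3.1 units further apart.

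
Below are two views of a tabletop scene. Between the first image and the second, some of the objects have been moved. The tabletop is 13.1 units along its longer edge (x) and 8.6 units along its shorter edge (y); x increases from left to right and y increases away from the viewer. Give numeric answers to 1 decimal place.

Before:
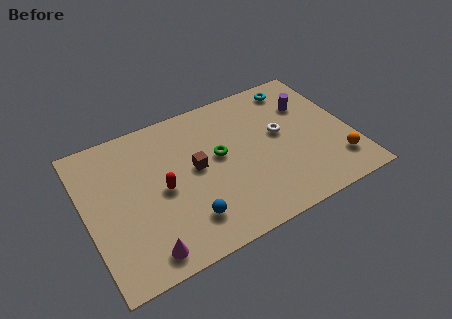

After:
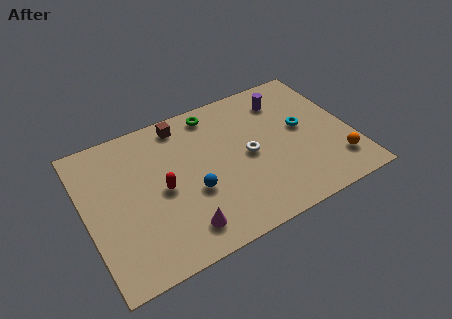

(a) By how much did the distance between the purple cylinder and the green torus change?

-1.3

The distance was about 4.9 in the first image and 3.6 in the second, so they moved 1.3 units closer together.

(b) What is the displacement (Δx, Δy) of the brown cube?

(-0.3, 2.9)

From the two frames, the brown cube sits at roughly (5.4, 4.6) before and (5.1, 7.5) after.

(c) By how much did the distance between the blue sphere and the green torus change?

+1.0

They were about 3.5 units apart before and 4.5 after — 1.0 units further apart.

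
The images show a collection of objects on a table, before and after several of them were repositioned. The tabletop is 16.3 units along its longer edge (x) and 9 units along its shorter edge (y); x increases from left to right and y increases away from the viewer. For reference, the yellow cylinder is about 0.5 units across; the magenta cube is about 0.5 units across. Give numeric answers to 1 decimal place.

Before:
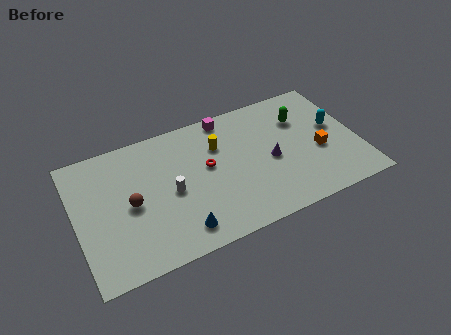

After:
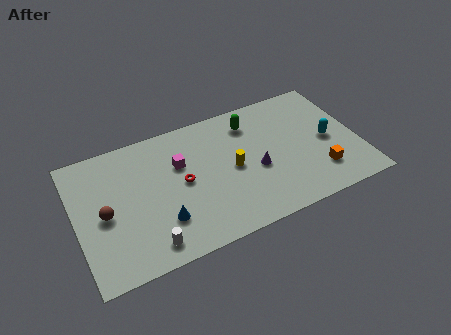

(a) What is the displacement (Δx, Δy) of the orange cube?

(-0.2, -1.5)

From the two frames, the orange cube sits at roughly (14.0, 3.7) before and (13.8, 2.2) after.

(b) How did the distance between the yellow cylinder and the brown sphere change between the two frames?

+1.7

The distance was about 5.7 in the first image and 7.4 in the second, so they moved 1.7 units further apart.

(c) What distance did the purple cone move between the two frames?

0.9

The purple cone moved from about (11.2, 4.1) to (10.3, 3.8), a distance of √(0.9² + 0.3²) ≈ 0.9.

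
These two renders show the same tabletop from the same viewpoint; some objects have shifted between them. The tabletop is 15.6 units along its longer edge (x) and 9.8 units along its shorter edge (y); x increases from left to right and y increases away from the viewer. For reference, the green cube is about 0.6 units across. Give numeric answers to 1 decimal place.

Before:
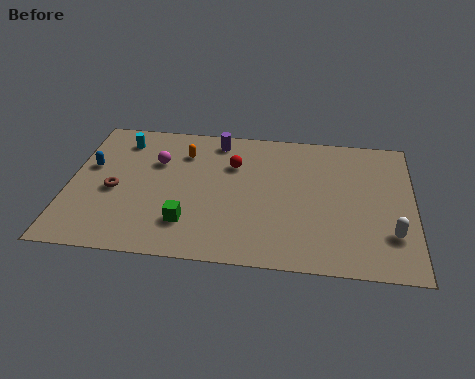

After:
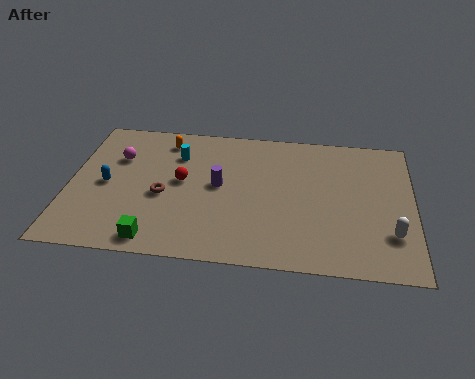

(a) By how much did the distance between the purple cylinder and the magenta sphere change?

+1.6

They were about 3.3 units apart before and 4.9 after — 1.6 units further apart.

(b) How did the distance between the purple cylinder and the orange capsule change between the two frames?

+2.1

Before: roughly 1.9 units apart; after: 4.0. That's 2.1 units further apart.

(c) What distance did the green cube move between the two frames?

1.9

The green cube was near (5.5, 2.4) before and (4.1, 1.1) after, so it travelled √(1.4² + 1.3²) ≈ 1.9 units.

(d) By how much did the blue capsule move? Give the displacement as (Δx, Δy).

(0.8, -1.2)

The blue capsule started near (0.9, 5.9) and ended near (1.7, 4.7).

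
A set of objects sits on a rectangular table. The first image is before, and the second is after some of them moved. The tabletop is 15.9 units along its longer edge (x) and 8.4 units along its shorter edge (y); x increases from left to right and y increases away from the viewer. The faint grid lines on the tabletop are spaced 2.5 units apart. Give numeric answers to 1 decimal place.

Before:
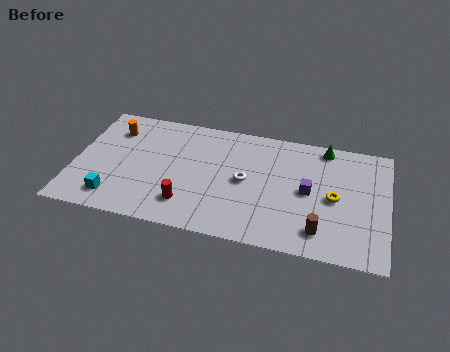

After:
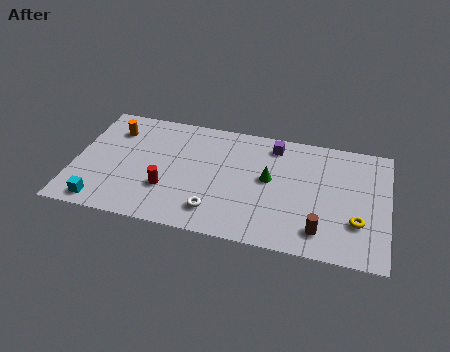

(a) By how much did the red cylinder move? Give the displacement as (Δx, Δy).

(-1.1, 0.8)

From the two frames, the red cylinder sits at roughly (5.9, 1.9) before and (4.8, 2.7) after.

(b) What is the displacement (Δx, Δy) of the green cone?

(-2.7, -2.9)

From the two frames, the green cone sits at roughly (12.6, 7.5) before and (9.9, 4.6) after.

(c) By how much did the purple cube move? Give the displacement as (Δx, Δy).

(-1.9, 2.9)

The purple cube was at about (11.9, 4.2) and moved to about (10.0, 7.1).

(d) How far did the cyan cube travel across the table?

0.8

The cyan cube was near (2.2, 1.5) before and (1.6, 1.0) after, so it travelled √(0.6² + 0.5²) ≈ 0.8 units.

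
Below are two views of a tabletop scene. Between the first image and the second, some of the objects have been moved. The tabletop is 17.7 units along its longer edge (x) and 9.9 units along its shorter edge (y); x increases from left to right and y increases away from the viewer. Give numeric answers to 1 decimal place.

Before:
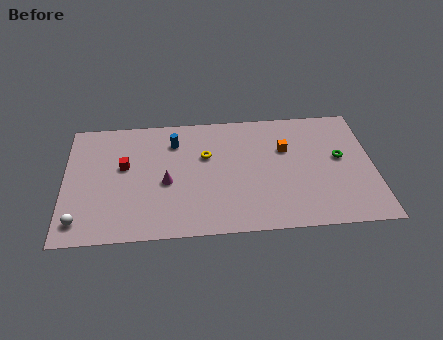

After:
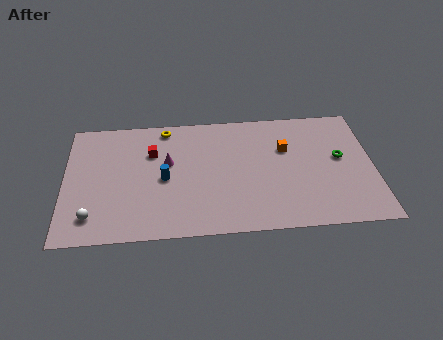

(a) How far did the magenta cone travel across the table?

1.6

The magenta cone was near (5.8, 4.3) before and (5.9, 5.9) after, so it travelled √(0.1² + 1.6²) ≈ 1.6 units.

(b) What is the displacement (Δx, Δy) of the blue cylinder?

(-0.6, -3.0)

The blue cylinder started near (6.3, 7.6) and ended near (5.7, 4.6).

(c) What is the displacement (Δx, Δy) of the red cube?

(1.6, 1.0)

From the two frames, the red cube sits at roughly (3.4, 5.8) before and (5.0, 6.8) after.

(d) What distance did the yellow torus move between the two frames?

3.4

The yellow torus was near (8.1, 6.3) before and (5.8, 8.8) after, so it travelled √(2.3² + 2.5²) ≈ 3.4 units.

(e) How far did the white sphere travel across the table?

0.8

The white sphere moved from about (0.9, 1.6) to (1.6, 1.9), a distance of √(0.7² + 0.3²) ≈ 0.8.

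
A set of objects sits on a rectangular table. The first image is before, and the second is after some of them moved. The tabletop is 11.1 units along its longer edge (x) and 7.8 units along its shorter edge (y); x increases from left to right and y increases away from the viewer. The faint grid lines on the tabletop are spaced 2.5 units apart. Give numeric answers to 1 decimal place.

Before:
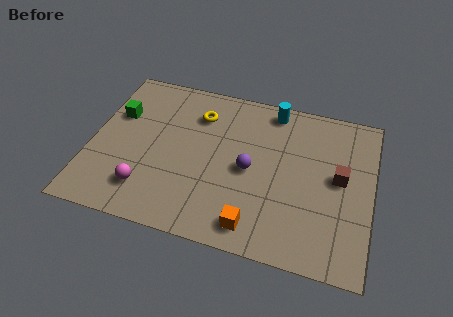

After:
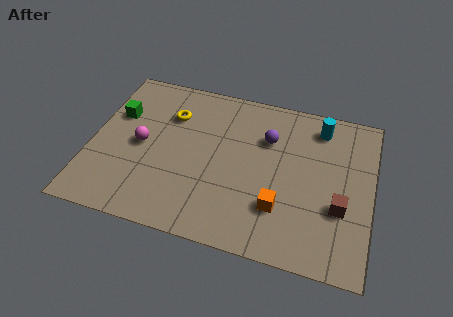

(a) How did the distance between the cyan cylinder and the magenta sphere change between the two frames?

+0.5

Before: roughly 6.9 units apart; after: 7.4. That's 0.5 units further apart.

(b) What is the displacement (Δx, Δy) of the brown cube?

(0.1, -1.4)

The brown cube started near (9.8, 4.2) and ended near (9.9, 2.8).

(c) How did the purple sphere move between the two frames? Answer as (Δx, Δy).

(0.6, 1.7)

The purple sphere was at about (6.3, 3.7) and moved to about (6.9, 5.4).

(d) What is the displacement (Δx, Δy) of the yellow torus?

(-1.1, -0.3)

From the two frames, the yellow torus sits at roughly (4.1, 5.9) before and (3.0, 5.6) after.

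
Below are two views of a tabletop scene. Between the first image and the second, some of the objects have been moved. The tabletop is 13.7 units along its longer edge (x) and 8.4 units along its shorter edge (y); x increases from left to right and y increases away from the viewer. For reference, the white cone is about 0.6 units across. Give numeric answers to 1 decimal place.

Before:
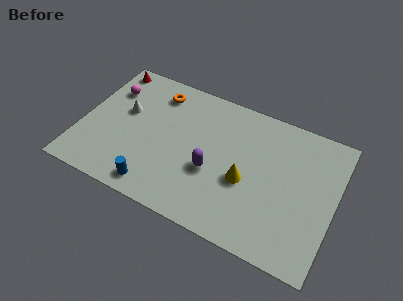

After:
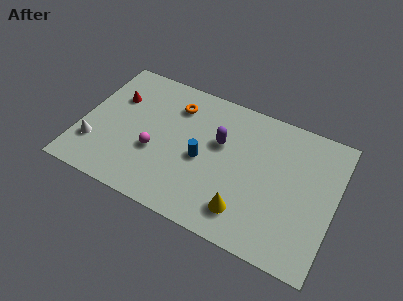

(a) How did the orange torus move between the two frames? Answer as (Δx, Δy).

(1.1, -0.4)

The orange torus started near (3.7, 6.9) and ended near (4.8, 6.5).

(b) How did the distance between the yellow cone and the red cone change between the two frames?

-0.4

They were about 9.0 units apart before and 8.6 after — 0.4 units closer together.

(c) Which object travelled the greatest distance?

the magenta sphere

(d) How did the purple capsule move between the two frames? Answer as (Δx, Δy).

(0.2, 1.9)

The purple capsule started near (7.2, 3.3) and ended near (7.4, 5.2).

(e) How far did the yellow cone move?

1.8

The yellow cone was near (9.0, 3.5) before and (9.2, 1.7) after, so it travelled √(0.2² + 1.8²) ≈ 1.8 units.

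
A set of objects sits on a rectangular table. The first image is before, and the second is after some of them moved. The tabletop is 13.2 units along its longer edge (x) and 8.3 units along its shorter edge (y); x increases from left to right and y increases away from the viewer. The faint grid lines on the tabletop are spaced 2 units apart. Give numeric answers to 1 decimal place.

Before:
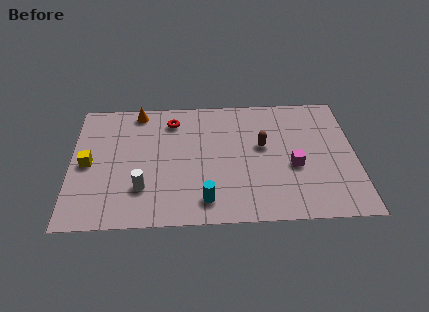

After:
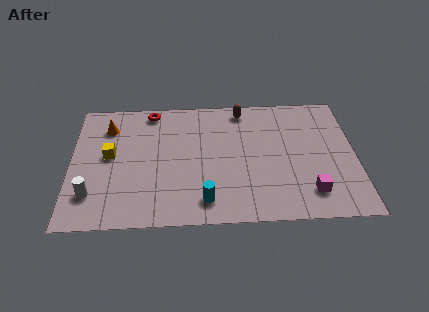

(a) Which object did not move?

the cyan cylinder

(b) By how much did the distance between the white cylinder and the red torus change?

+1.4

The distance was about 4.6 in the first image and 6.0 in the second, so they moved 1.4 units further apart.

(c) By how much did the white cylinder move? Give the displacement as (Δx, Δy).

(-2.3, -0.3)

The white cylinder was at about (3.3, 2.3) and moved to about (1.0, 2.0).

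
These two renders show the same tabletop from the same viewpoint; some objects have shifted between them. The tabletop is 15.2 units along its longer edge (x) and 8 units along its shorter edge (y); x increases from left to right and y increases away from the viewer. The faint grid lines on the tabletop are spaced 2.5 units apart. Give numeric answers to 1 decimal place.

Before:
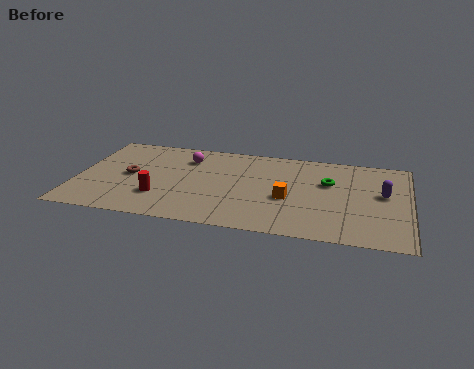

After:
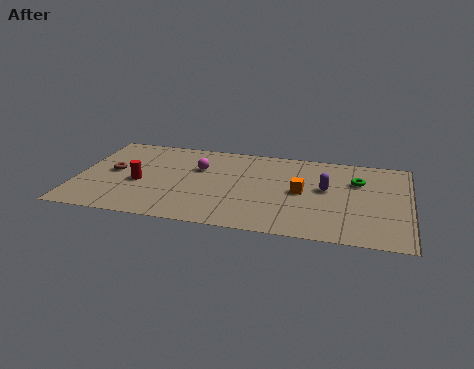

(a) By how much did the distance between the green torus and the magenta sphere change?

+0.6

Before: roughly 6.7 units apart; after: 7.3. That's 0.6 units further apart.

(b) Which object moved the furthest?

the purple capsule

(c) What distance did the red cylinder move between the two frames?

1.5

The red cylinder was near (3.9, 2.3) before and (2.9, 3.4) after, so it travelled √(1.0² + 1.1²) ≈ 1.5 units.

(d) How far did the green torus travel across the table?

1.4

The green torus was near (11.5, 5.1) before and (12.8, 5.5) after, so it travelled √(1.3² + 0.4²) ≈ 1.4 units.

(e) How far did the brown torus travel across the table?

0.8

The brown torus moved from about (2.4, 4.0) to (1.6, 4.2), a distance of √(0.8² + 0.2²) ≈ 0.8.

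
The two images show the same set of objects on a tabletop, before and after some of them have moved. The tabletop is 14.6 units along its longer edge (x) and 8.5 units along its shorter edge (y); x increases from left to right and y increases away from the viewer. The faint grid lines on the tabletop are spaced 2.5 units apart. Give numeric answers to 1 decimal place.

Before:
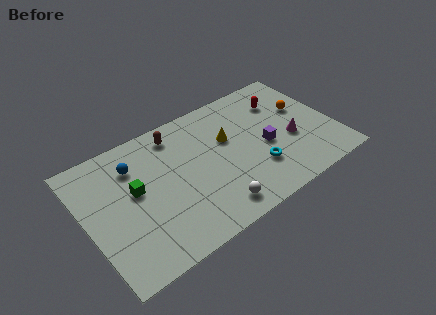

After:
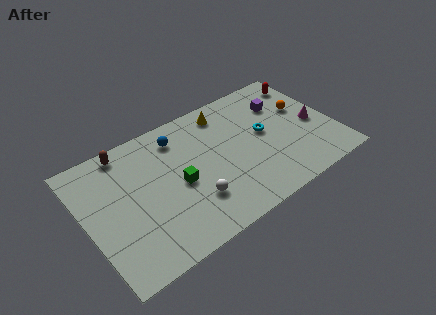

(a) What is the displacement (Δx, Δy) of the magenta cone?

(1.5, 0.4)

From the two frames, the magenta cone sits at roughly (12.0, 3.4) before and (13.5, 3.8) after.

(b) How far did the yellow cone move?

1.9

From (8.5, 5.3) to (8.7, 7.2), the yellow cone covered √(0.2² + 1.9²) ≈ 1.9 units.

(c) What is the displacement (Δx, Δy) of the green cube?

(2.4, -0.9)

From the two frames, the green cube sits at roughly (2.9, 4.8) before and (5.3, 3.9) after.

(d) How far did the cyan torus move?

2.3

From (9.7, 2.5) to (10.6, 4.6), the cyan torus covered √(0.9² + 2.1²) ≈ 2.3 units.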